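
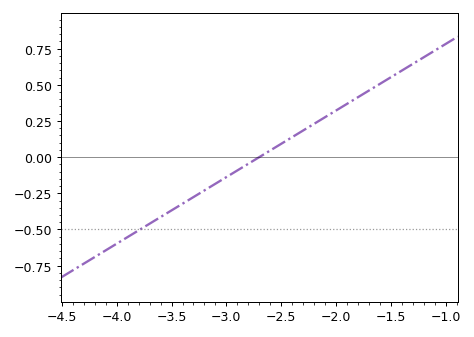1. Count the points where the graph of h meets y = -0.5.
1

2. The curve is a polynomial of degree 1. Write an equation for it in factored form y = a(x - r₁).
y = 0.46(x + 2.7)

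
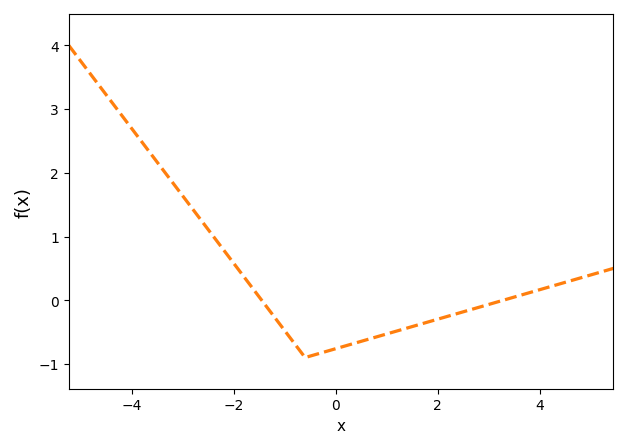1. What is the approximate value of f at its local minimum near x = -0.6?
-0.9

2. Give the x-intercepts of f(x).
-1.45, 3.29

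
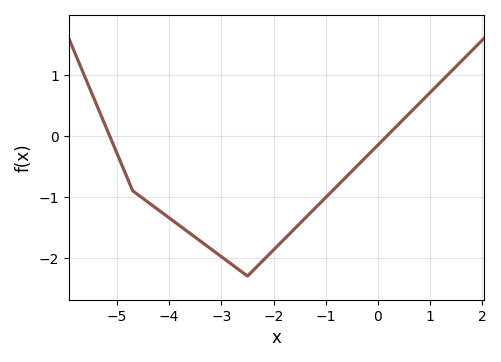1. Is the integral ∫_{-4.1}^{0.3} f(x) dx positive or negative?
negative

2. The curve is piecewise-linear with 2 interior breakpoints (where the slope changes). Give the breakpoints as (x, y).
(-4.7, -0.9); (-2.5, -2.3)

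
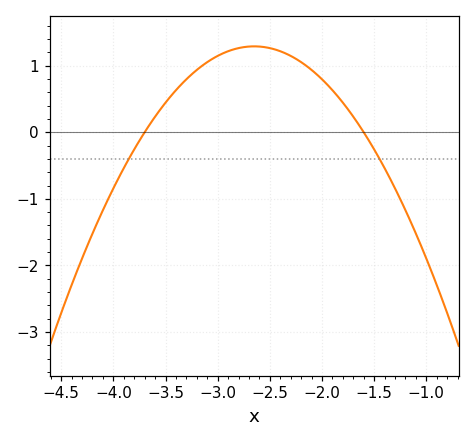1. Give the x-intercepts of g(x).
-3.7, -1.6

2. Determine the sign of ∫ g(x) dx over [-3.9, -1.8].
positive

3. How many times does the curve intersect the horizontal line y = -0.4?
2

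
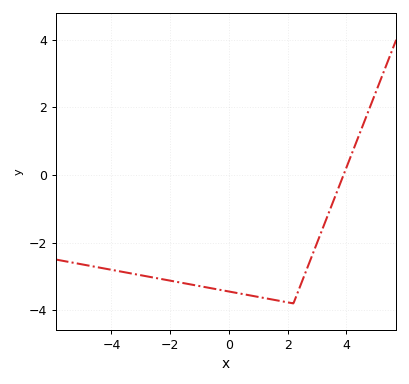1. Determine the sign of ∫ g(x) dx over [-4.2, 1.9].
negative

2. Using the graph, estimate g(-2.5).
-3.05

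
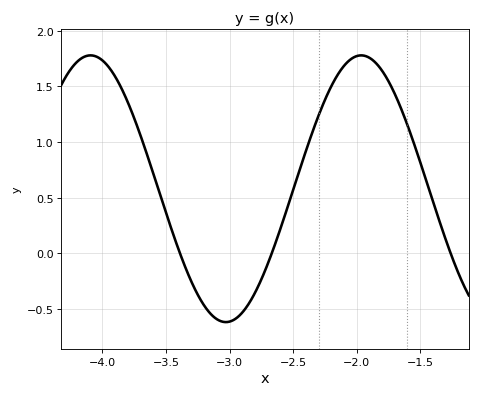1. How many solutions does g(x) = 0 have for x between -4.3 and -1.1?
3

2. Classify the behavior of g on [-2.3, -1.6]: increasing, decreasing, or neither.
neither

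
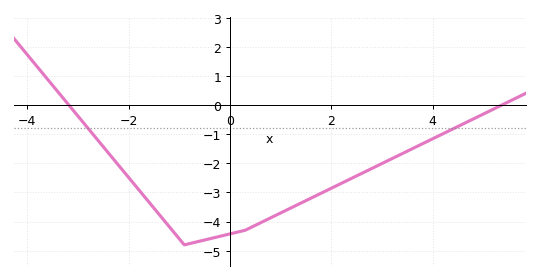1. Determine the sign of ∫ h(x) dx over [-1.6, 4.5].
negative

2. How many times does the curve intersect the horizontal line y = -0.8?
2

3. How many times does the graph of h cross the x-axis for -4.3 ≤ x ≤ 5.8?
2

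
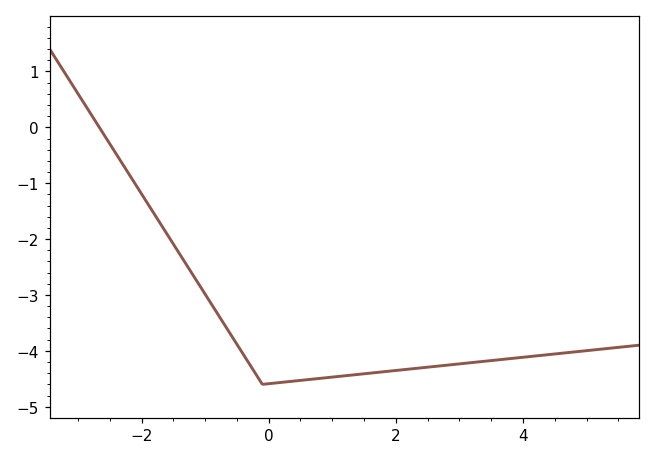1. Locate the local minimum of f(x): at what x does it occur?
-0.096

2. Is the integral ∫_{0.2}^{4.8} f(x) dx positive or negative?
negative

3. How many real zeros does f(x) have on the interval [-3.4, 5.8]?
1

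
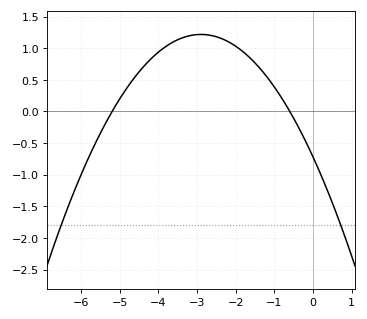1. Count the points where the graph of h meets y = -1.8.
2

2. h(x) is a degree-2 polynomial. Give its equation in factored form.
y = -0.23(x + 5.2)(x + 0.6)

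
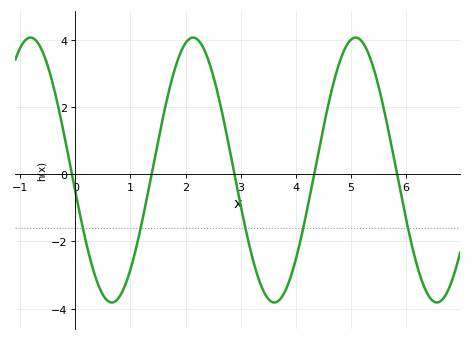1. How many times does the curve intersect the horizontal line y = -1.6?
5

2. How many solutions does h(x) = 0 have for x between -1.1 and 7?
5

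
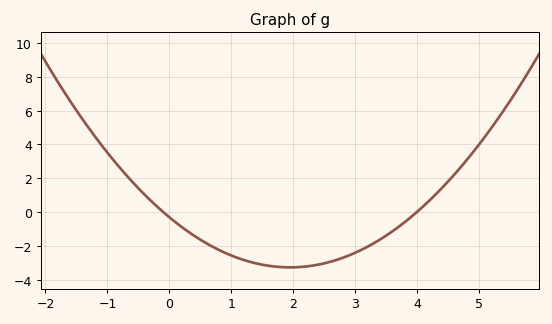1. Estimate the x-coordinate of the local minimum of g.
1.95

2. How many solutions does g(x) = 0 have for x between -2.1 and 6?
2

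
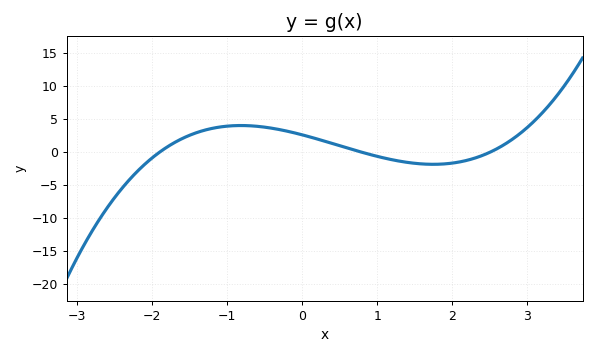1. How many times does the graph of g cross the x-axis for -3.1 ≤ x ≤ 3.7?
3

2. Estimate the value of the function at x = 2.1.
-1.5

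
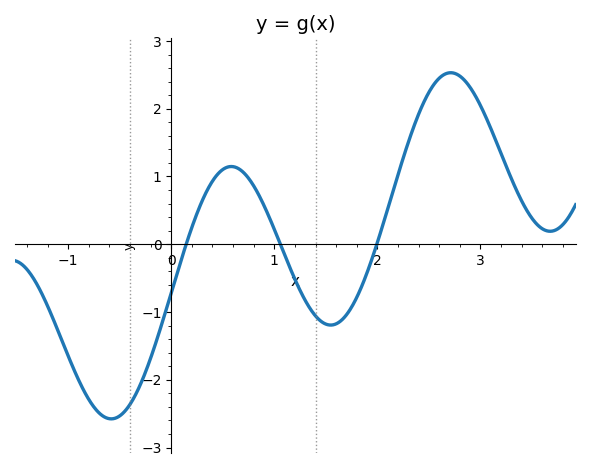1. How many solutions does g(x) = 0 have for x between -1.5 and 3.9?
3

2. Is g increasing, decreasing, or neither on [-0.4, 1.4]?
neither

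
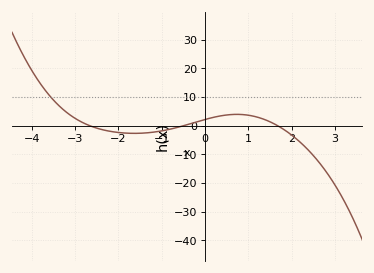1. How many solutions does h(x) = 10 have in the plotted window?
1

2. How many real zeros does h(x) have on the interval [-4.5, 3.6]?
3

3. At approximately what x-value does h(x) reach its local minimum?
-1.63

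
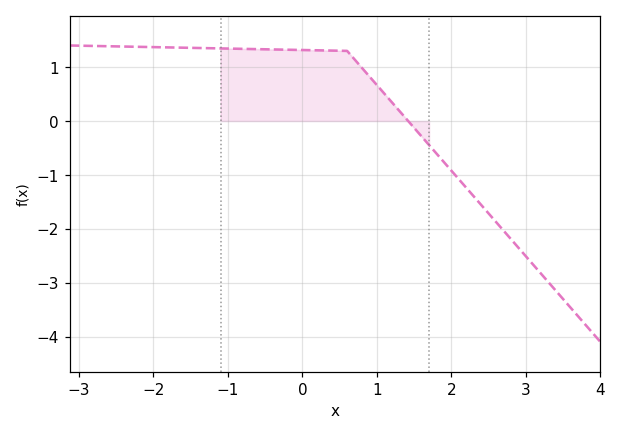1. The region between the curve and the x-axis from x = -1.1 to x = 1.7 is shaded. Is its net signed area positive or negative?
positive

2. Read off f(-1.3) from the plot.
1.35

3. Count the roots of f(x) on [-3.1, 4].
1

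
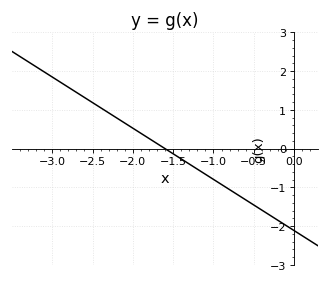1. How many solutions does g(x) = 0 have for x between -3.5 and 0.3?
1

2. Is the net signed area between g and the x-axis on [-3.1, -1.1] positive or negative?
positive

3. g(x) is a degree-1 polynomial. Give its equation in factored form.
y = -1.32(x + 1.6)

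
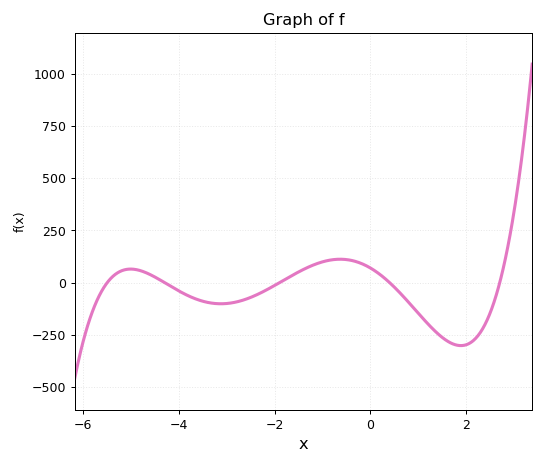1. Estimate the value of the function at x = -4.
-40.1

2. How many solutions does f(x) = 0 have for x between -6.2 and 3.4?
5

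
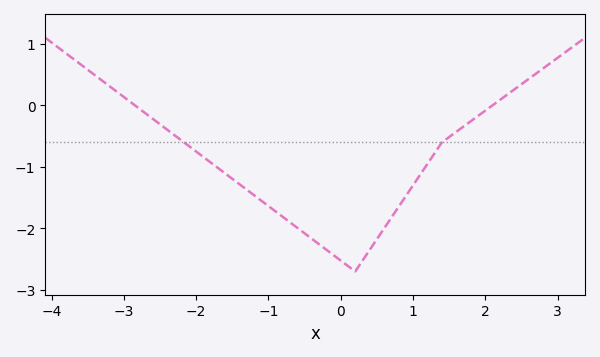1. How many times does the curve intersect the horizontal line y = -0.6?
2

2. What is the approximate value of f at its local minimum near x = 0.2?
-2.7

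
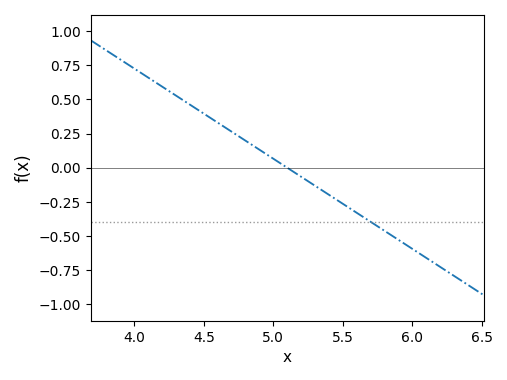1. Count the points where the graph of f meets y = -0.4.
1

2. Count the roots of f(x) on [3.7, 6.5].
1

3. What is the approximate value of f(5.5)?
-0.264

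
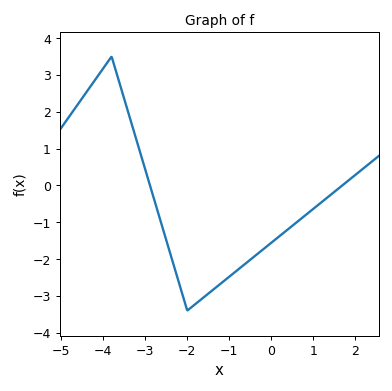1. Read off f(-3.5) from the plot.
2.35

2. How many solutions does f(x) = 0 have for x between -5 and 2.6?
2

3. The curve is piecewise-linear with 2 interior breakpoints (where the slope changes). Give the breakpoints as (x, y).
(-3.8, 3.5); (-2, -3.4)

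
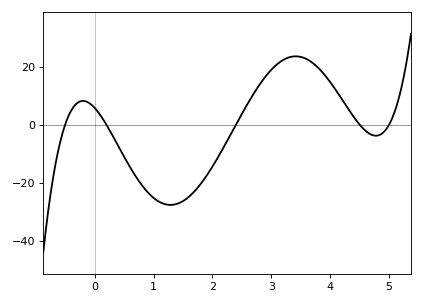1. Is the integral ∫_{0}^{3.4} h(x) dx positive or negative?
negative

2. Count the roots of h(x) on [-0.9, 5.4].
5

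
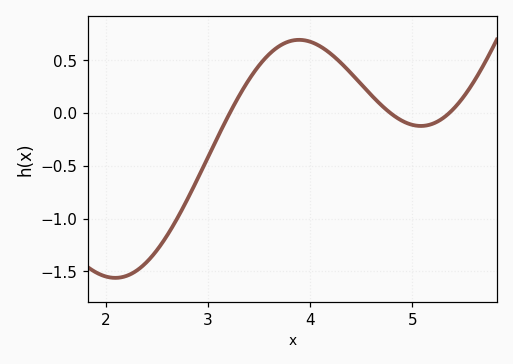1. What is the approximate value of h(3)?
-0.42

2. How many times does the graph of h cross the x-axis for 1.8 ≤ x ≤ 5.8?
3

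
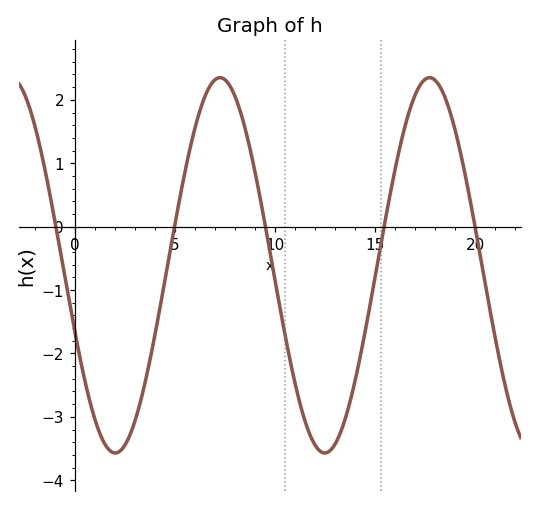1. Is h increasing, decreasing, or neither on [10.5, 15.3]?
neither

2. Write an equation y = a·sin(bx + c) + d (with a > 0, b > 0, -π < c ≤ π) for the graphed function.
y = 2.96sin(0.6x - 2.8) - 0.61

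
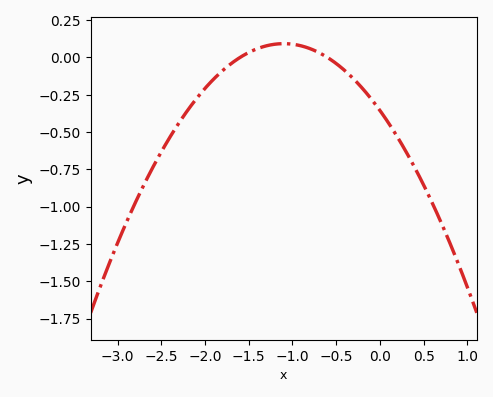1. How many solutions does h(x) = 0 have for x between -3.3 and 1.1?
2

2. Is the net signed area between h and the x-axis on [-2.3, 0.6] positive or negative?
negative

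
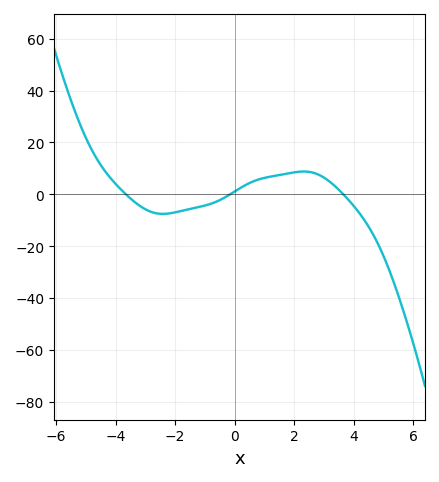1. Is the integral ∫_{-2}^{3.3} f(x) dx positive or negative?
positive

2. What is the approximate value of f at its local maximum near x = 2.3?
8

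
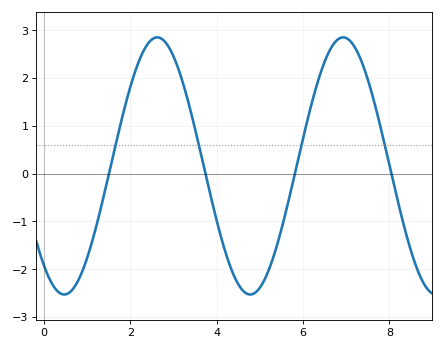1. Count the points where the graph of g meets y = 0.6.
4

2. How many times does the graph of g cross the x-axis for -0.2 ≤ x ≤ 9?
4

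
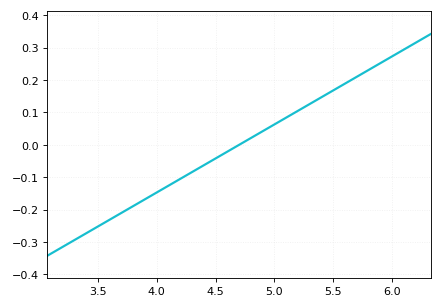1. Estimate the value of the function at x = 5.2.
0.11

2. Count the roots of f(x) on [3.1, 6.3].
1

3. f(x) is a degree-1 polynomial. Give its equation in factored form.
y = 0.21(x - 4.7)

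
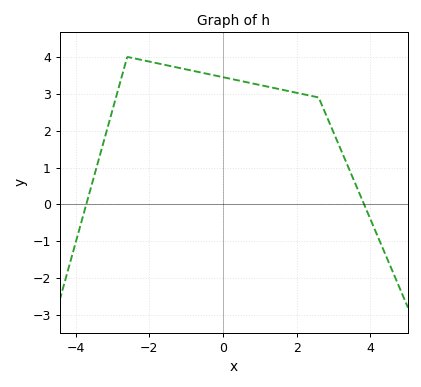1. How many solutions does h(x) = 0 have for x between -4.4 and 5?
2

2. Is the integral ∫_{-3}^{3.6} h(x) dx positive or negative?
positive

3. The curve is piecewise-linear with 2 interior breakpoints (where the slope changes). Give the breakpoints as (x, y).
(-2.6, 4); (2.6, 2.9)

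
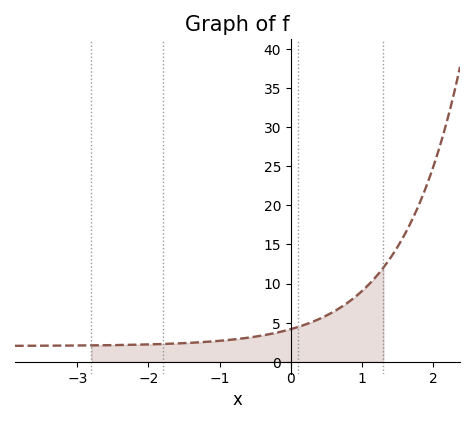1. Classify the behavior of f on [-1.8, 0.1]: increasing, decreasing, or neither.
increasing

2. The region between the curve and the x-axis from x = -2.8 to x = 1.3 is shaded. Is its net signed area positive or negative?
positive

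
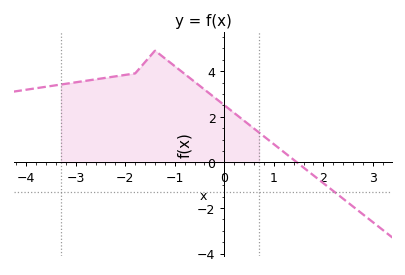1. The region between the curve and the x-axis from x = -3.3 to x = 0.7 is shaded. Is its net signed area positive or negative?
positive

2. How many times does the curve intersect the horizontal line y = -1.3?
1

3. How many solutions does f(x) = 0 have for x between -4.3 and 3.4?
1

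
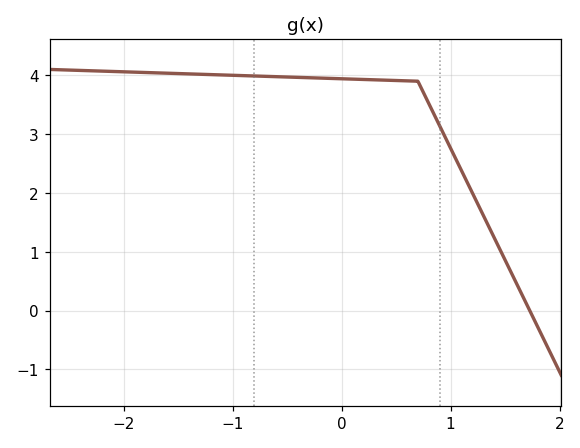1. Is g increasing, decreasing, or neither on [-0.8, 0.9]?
decreasing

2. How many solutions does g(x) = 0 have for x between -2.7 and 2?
1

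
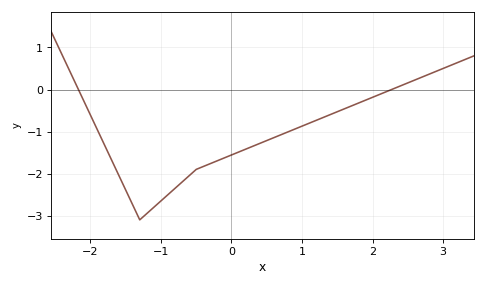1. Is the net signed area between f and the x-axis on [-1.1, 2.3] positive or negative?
negative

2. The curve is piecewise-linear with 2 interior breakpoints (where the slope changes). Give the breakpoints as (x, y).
(-1.3, -3.1); (-0.5, -1.9)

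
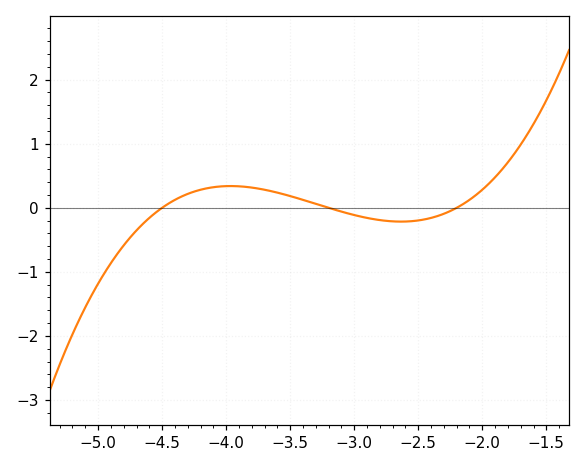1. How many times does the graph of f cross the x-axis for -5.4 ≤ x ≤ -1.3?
3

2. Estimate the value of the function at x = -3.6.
0.237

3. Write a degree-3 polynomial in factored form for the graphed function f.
y = 0.47(x + 4.5)(x + 3.2)(x + 2.2)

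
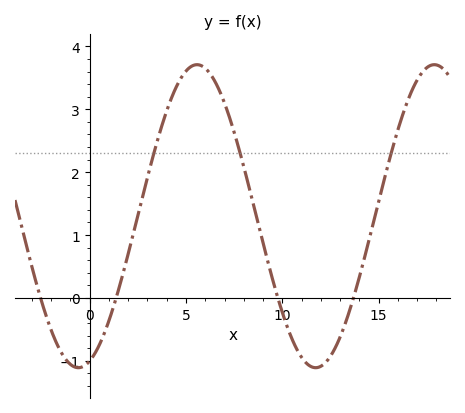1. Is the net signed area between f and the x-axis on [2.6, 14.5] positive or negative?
positive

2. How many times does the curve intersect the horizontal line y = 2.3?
3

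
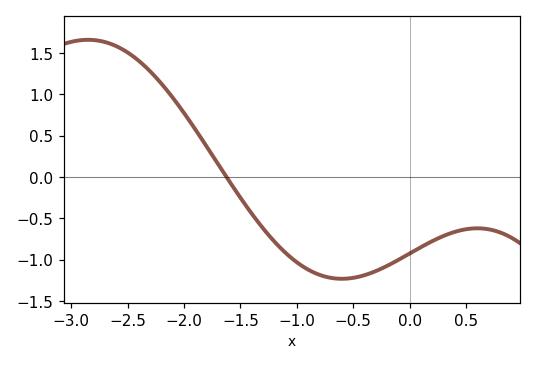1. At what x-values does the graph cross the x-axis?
-1.62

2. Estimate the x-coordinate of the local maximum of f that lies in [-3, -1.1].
-2.85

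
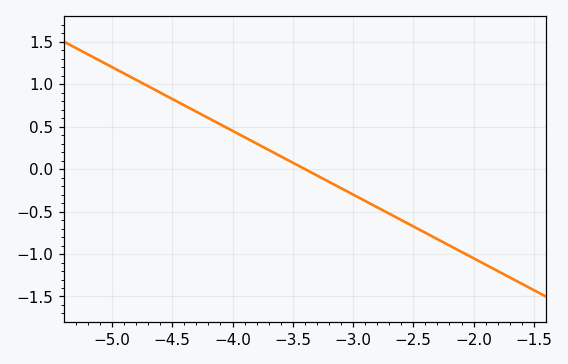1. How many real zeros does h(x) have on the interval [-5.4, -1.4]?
1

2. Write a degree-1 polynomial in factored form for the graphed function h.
y = -0.75(x + 3.4)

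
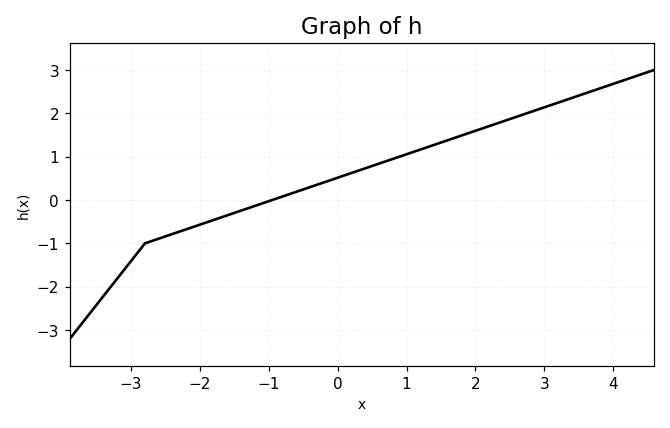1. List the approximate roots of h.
-0.951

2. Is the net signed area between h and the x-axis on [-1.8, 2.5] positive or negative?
positive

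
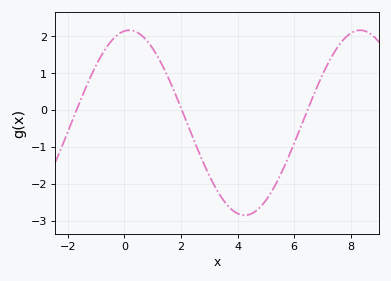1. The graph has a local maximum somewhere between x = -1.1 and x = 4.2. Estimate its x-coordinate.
0.2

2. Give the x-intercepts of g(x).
-1.6, 2, 6.4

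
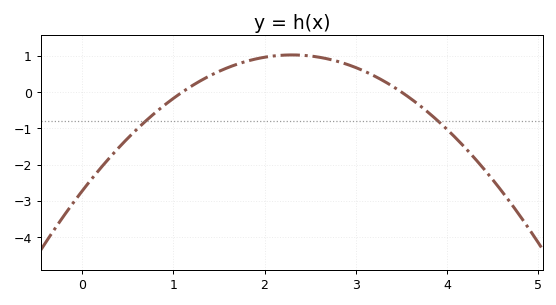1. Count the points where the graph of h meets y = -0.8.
2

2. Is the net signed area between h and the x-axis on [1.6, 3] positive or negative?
positive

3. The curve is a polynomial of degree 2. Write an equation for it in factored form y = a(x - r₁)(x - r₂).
y = -0.71(x - 1.1)(x - 3.5)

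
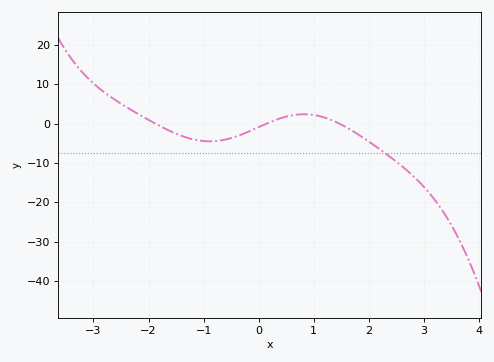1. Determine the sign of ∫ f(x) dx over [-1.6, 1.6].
negative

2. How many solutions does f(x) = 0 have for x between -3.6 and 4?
3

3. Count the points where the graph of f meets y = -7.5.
1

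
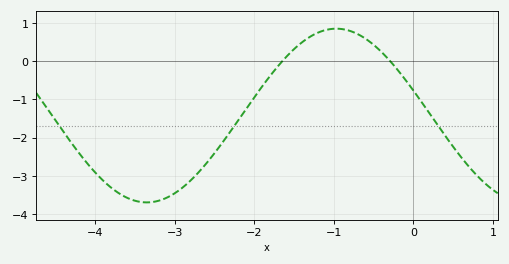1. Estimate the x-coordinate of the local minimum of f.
-3.35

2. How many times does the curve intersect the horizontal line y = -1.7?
3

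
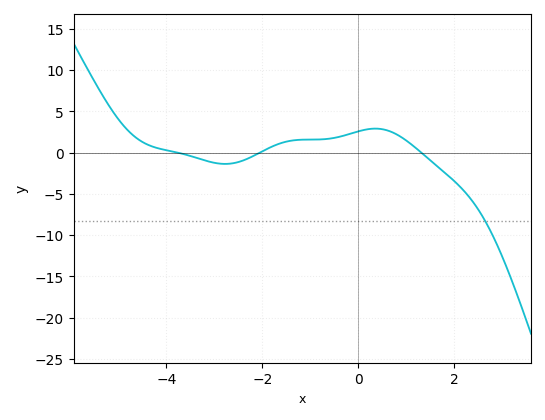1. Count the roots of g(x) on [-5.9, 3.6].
3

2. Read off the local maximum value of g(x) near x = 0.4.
3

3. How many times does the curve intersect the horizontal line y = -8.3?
1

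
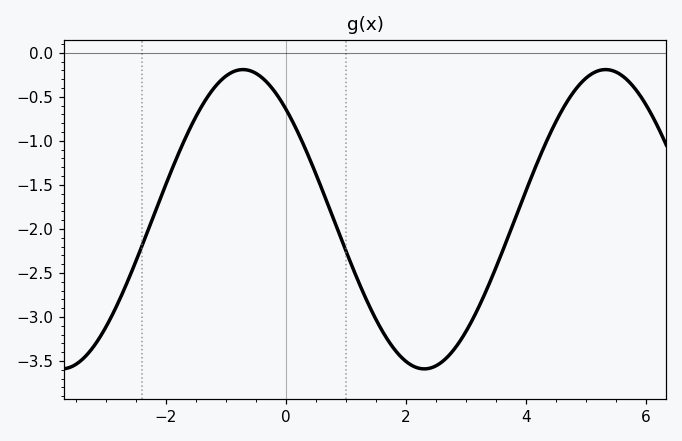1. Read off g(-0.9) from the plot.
-0.2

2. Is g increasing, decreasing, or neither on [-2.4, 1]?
neither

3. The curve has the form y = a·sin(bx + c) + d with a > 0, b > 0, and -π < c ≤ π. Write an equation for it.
y = 1.7sin(1x + 2.3) - 1.89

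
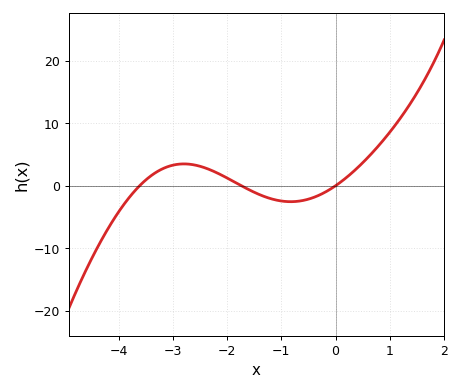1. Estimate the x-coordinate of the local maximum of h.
-2.8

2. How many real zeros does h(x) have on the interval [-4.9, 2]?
3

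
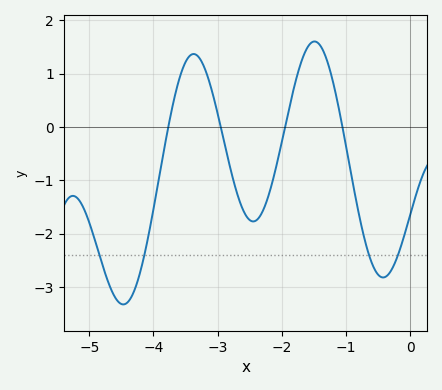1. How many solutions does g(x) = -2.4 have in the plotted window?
4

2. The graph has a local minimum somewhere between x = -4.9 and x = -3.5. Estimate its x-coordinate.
-4.5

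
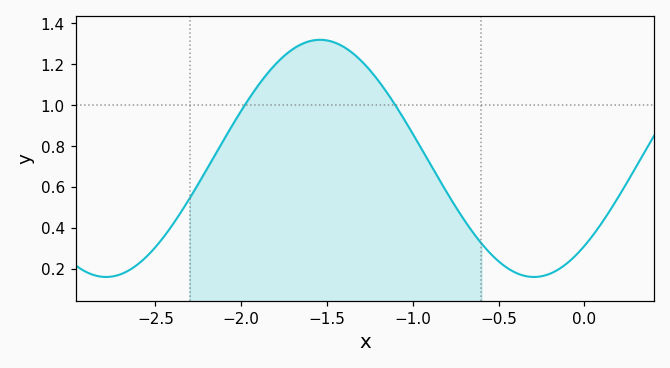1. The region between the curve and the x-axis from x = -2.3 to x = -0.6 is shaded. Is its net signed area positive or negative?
positive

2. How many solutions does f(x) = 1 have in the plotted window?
2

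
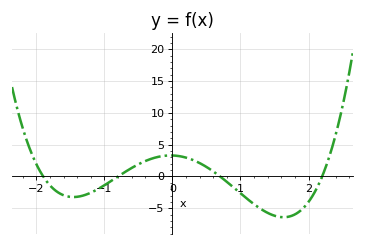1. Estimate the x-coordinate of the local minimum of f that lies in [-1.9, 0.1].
-1.5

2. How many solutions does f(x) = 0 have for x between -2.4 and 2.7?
4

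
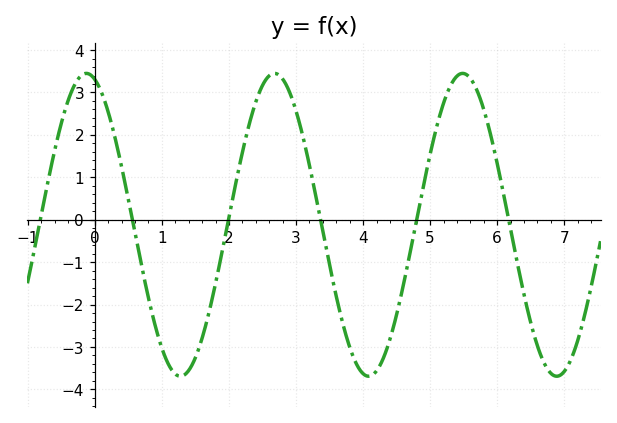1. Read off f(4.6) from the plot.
-1.54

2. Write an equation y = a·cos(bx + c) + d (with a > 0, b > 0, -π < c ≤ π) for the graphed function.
y = 3.57cos(2.24x + 0.282) - 0.12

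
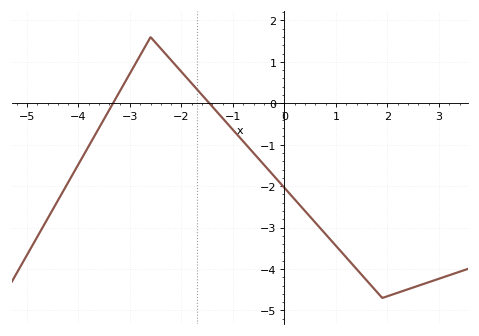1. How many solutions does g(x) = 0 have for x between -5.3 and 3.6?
2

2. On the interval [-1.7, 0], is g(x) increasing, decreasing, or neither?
decreasing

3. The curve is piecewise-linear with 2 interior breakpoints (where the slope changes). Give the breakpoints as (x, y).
(-2.6, 1.6); (1.9, -4.7)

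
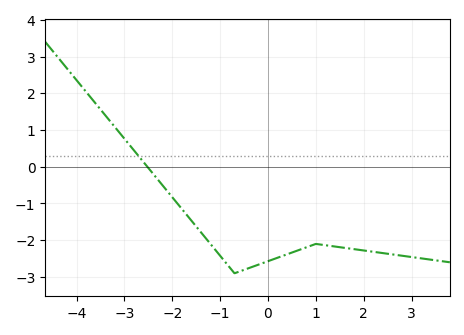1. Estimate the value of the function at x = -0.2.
-2.7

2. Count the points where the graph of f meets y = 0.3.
1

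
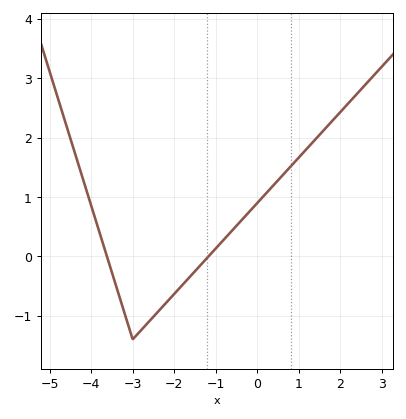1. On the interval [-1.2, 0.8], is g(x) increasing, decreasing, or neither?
increasing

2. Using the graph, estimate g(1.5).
2.05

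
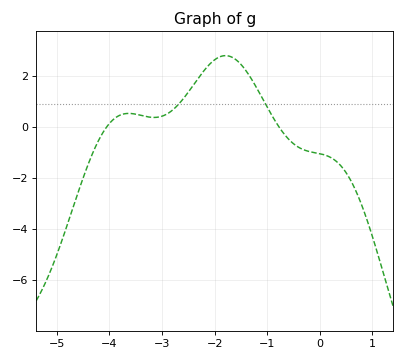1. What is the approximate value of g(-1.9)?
2.74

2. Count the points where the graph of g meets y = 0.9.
2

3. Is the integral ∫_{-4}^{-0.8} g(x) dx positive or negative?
positive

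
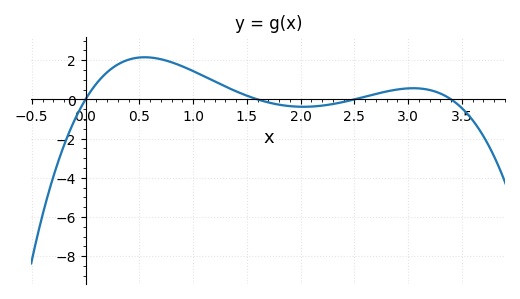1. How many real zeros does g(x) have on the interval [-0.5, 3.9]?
4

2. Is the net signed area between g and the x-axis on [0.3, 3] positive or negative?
positive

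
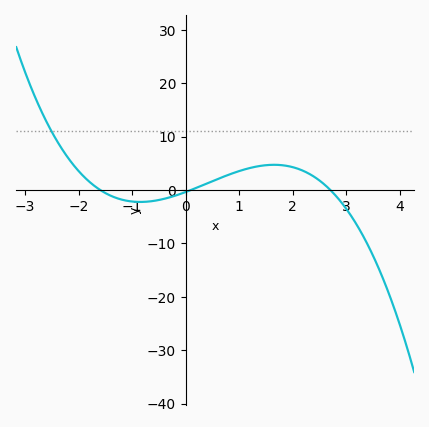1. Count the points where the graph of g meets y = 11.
1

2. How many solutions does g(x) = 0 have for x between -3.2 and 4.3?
3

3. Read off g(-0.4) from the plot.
-1.66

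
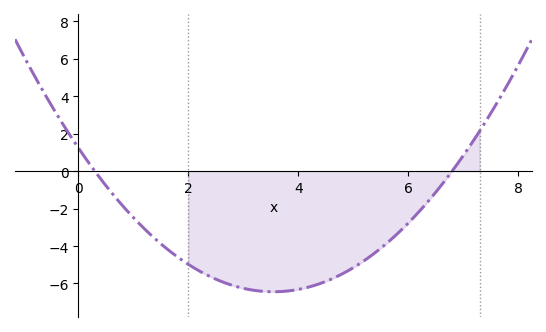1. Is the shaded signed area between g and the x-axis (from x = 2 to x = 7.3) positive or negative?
negative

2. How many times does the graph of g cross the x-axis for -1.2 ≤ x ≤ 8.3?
2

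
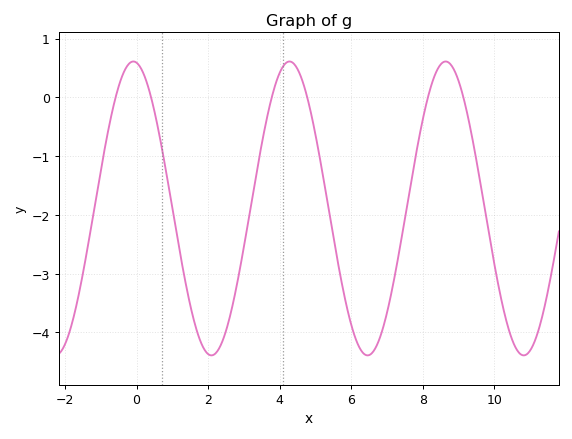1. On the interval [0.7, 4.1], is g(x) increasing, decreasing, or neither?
neither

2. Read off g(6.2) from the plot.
-4.2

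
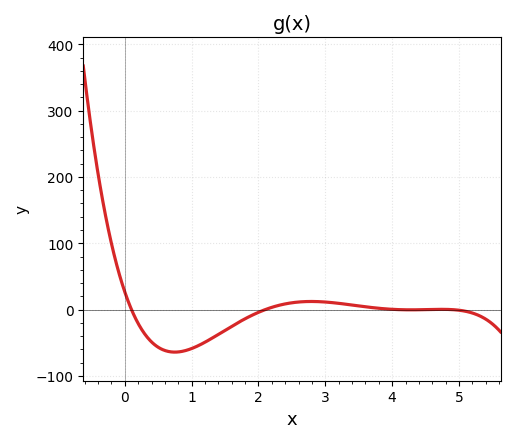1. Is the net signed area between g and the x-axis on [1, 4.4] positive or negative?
negative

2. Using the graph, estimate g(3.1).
10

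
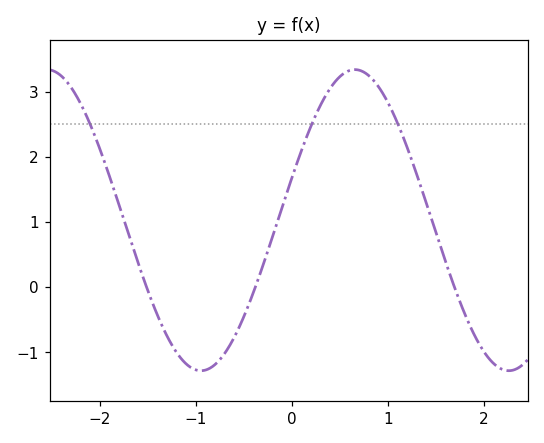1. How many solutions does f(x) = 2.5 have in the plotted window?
3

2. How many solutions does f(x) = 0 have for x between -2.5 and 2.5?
3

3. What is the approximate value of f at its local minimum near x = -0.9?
-1.3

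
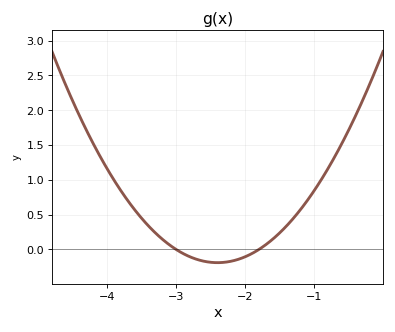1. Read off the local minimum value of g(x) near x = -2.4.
-0.191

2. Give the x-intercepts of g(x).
-3, -1.8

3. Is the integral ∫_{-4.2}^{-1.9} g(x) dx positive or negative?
positive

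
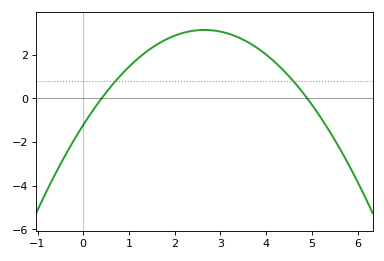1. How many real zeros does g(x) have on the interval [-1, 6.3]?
2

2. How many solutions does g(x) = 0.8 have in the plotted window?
2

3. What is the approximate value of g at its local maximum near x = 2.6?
3.2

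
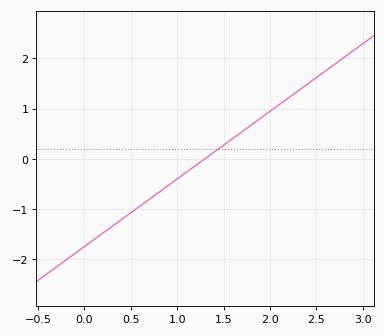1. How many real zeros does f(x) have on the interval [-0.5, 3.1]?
1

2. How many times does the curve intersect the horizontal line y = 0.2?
1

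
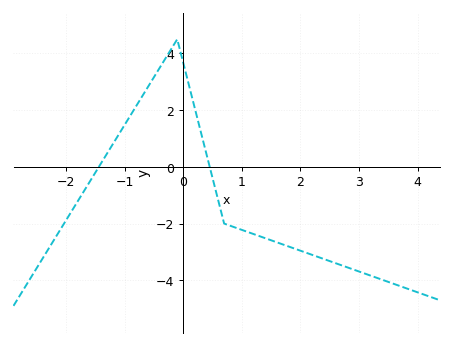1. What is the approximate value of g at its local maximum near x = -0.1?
4.4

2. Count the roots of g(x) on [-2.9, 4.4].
2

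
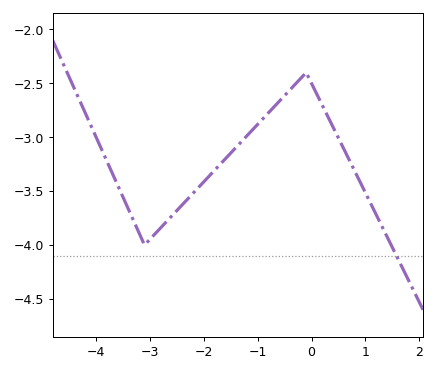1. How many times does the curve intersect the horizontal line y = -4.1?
1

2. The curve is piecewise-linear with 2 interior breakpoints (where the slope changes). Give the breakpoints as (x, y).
(-3.1, -4); (-0.1, -2.4)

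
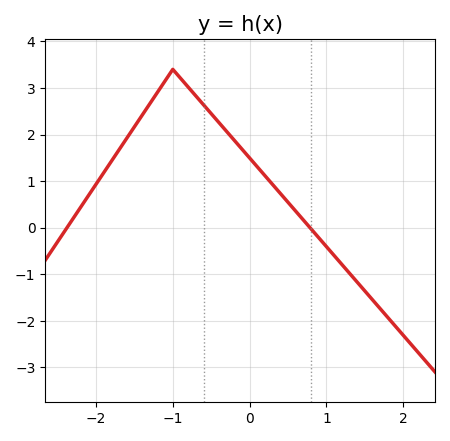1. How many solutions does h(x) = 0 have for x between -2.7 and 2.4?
2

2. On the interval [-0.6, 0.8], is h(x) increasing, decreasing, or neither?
decreasing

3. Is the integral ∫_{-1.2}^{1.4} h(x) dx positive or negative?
positive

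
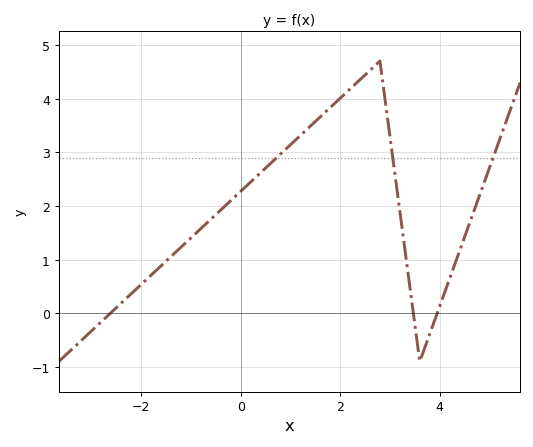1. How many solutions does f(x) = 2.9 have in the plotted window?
3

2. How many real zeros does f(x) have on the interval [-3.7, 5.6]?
3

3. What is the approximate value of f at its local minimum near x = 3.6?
-0.9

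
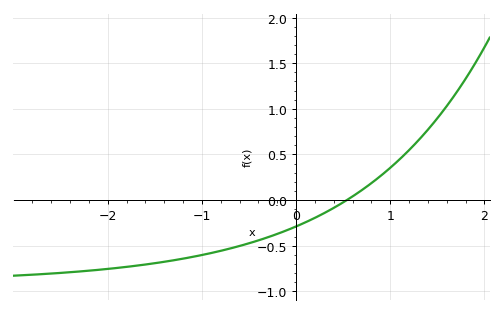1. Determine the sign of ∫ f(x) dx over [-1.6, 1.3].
negative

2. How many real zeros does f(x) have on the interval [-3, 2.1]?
1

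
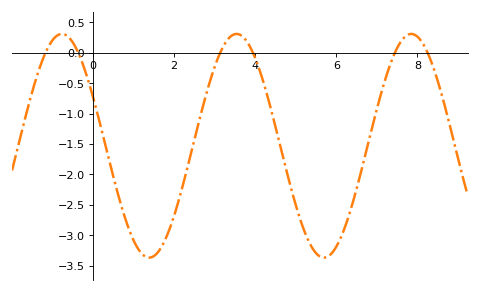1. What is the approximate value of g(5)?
-2.5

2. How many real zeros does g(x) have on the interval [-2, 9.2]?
6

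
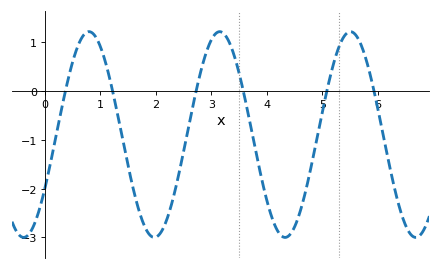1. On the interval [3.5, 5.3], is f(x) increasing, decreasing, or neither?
neither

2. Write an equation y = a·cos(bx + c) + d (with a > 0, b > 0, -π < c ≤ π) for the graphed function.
y = 2.11cos(2.67x - 2.13) - 0.89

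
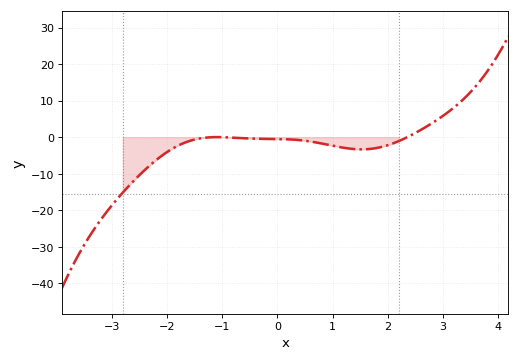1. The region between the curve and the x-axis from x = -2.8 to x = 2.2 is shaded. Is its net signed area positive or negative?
negative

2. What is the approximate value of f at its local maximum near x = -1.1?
0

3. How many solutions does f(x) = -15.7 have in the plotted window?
1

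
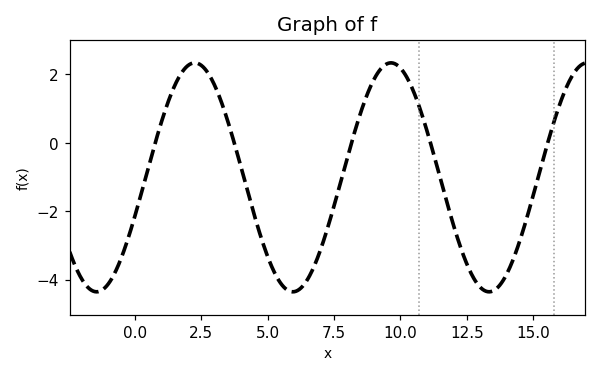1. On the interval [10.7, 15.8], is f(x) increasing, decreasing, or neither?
neither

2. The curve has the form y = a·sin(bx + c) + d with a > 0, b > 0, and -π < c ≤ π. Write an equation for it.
y = 3.35sin(0.85x - 0.34) - 1.01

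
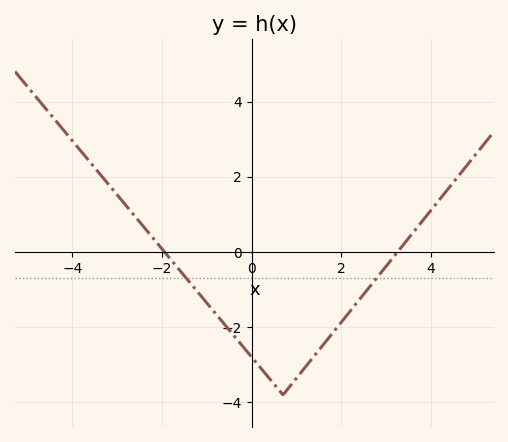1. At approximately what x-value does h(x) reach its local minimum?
0.6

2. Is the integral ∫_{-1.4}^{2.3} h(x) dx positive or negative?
negative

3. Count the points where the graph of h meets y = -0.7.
2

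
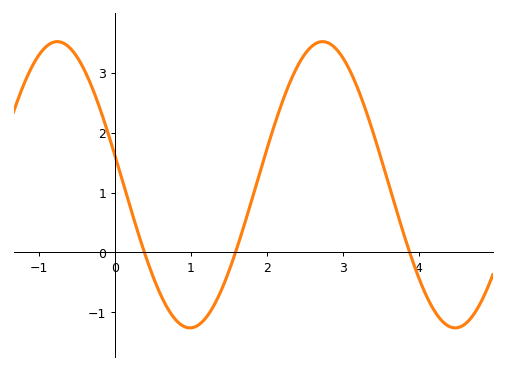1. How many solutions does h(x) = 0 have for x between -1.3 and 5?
3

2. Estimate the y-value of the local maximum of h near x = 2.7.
3.5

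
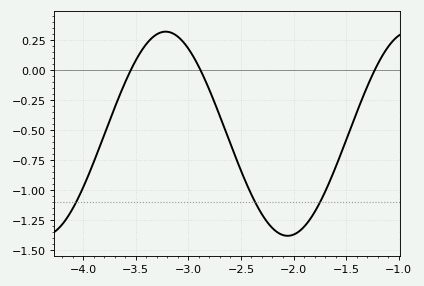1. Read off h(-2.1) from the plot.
-1.37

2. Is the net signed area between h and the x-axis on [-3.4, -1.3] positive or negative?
negative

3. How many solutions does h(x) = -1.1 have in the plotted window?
3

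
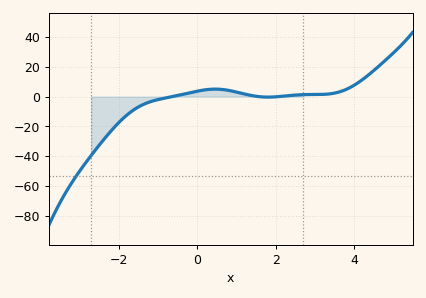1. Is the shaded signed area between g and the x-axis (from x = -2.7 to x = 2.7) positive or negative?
negative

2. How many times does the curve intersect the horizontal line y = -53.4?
1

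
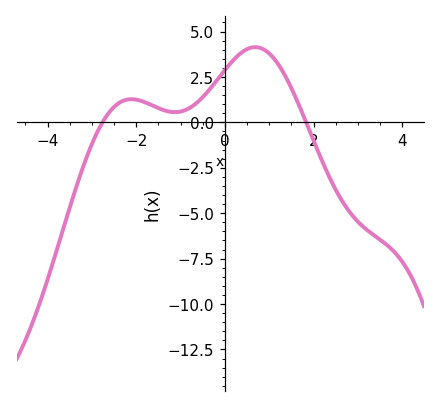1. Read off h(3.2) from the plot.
-6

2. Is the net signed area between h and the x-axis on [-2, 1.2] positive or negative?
positive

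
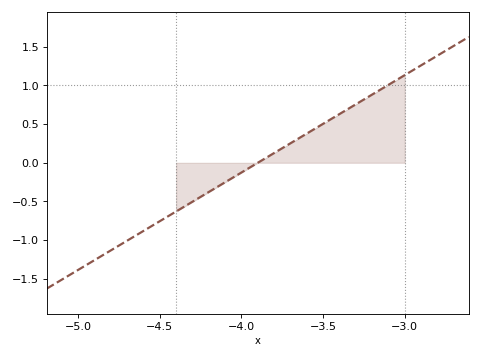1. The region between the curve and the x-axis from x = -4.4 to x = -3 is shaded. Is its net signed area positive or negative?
positive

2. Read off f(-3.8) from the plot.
0.126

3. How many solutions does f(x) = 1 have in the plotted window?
1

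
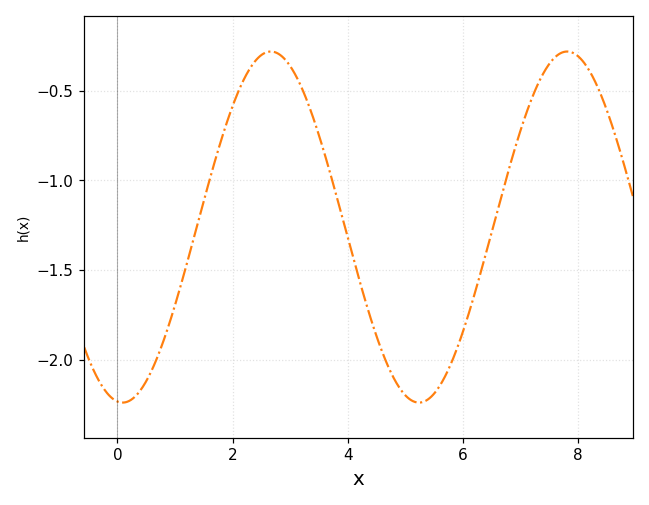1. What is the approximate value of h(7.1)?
-0.631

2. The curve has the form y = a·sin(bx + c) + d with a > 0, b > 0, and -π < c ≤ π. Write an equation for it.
y = 0.98sin(1.22x - 1.68) - 1.26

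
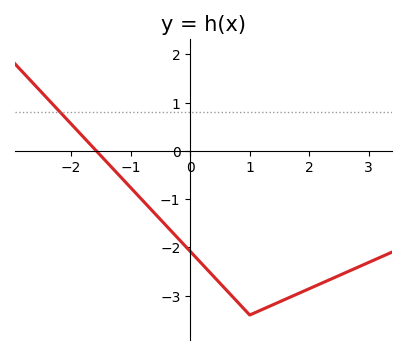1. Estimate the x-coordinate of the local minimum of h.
1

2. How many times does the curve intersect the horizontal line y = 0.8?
1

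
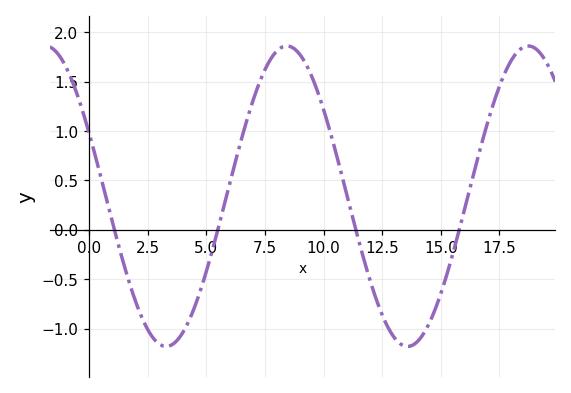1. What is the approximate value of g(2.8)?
-1.1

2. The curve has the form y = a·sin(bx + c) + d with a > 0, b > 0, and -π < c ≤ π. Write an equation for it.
y = 1.52sin(0.61x + 2.7) + 0.34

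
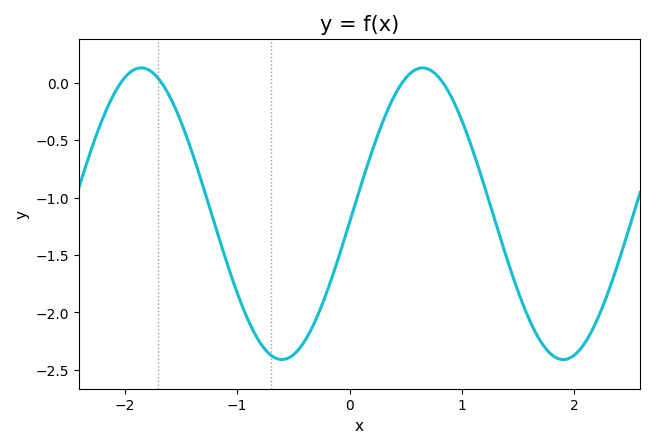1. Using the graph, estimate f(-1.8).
0.1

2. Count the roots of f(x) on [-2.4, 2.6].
4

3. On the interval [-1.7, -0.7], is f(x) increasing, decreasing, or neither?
decreasing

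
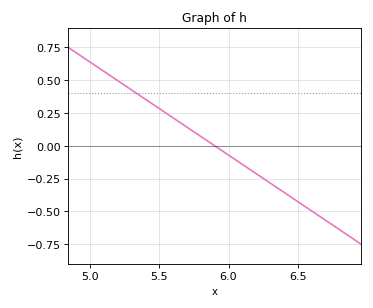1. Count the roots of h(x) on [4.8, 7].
1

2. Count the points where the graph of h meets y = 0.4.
1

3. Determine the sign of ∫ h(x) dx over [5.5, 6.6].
negative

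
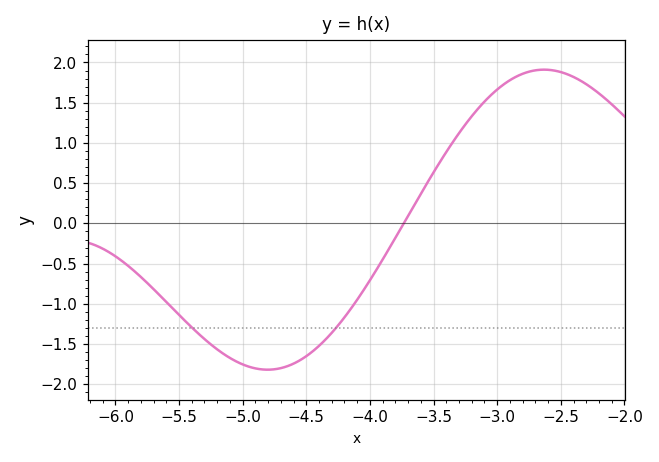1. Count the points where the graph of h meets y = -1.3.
2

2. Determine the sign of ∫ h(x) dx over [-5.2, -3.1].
negative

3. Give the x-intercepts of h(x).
-3.73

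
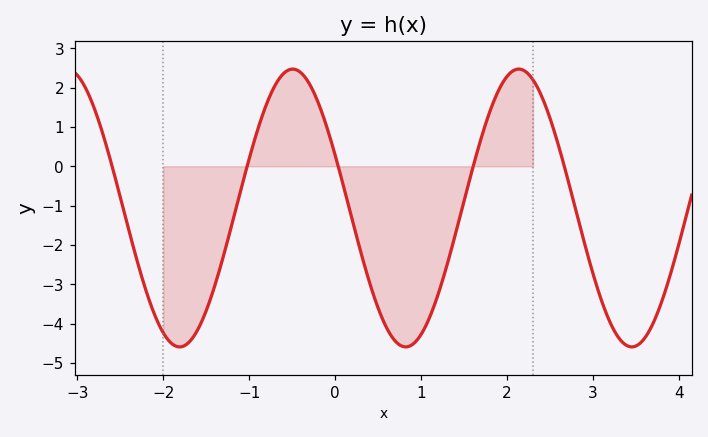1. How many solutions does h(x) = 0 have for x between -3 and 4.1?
5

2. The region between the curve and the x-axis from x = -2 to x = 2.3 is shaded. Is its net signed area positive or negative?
negative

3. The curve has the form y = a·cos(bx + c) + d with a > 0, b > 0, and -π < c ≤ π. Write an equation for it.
y = 3.53cos(2.4x + 1.2) - 1.06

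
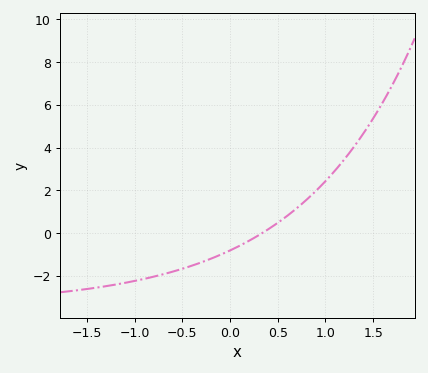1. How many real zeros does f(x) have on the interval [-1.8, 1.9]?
1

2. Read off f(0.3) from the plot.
0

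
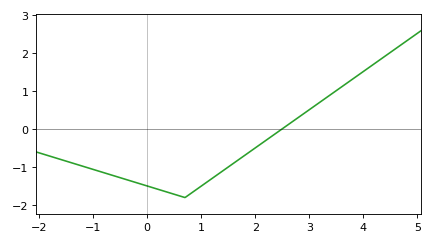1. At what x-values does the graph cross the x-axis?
2.49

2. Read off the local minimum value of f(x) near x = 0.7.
-1.8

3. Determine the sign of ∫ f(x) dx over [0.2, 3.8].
negative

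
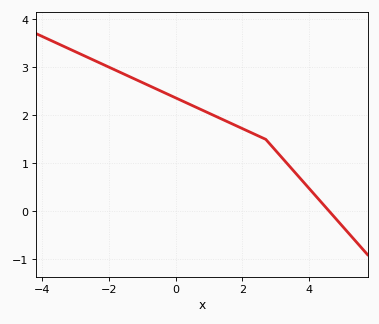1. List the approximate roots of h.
4.6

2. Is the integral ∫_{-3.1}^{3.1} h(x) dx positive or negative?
positive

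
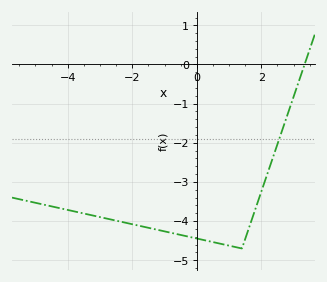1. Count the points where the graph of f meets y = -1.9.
1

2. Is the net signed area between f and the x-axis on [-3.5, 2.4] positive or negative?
negative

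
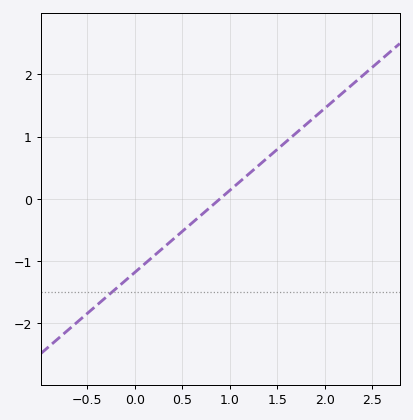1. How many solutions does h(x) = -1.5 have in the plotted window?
1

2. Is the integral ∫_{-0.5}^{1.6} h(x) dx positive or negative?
negative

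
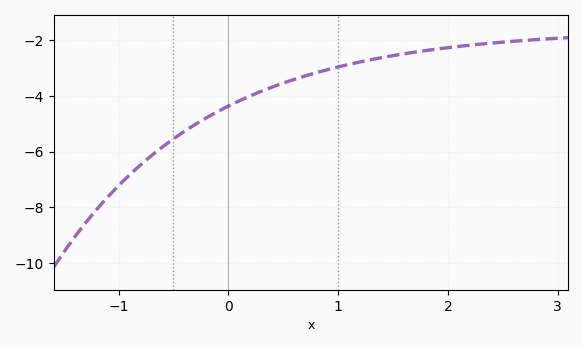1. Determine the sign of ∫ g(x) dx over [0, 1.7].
negative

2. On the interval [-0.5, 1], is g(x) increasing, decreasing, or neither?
increasing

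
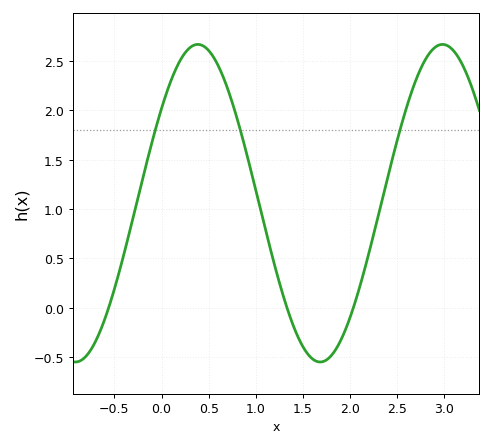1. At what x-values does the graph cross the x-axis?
-0.6, 1.3, 2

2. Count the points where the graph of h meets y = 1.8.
3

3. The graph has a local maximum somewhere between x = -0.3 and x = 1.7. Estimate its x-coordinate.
0.4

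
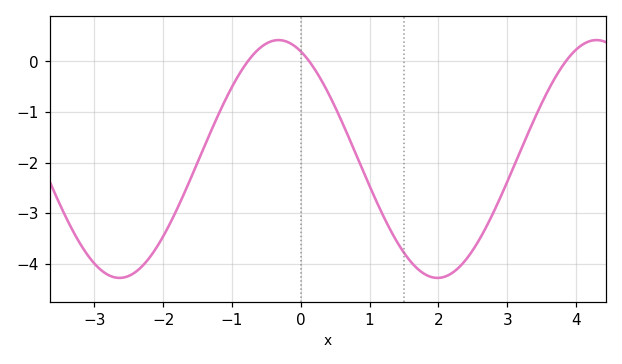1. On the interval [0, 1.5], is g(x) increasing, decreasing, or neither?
decreasing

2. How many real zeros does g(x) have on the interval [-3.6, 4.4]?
3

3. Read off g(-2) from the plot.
-3.5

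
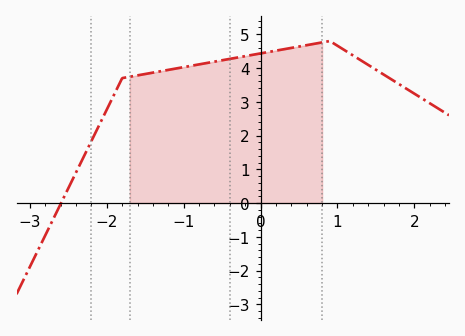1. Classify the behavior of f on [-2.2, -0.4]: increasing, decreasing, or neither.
increasing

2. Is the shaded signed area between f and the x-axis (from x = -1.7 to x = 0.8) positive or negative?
positive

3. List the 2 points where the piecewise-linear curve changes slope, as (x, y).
(-1.8, 3.7); (0.9, 4.8)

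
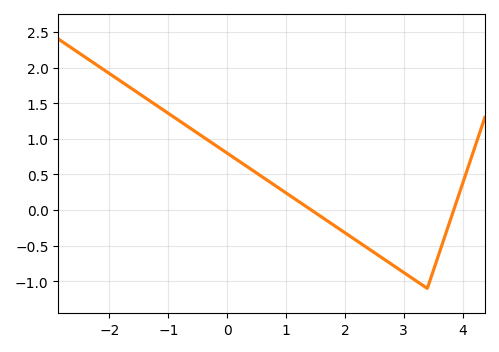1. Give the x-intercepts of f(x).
1.4, 3.8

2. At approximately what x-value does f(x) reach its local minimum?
3.4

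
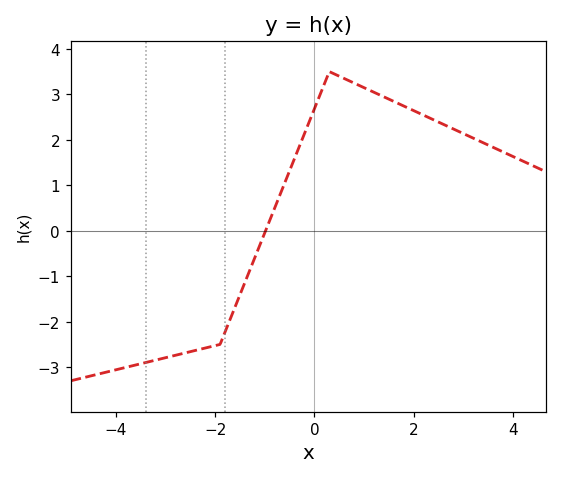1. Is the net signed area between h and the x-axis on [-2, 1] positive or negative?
positive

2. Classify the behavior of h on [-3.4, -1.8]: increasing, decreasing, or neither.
increasing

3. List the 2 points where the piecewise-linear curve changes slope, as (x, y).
(-1.9, -2.5); (0.3, 3.5)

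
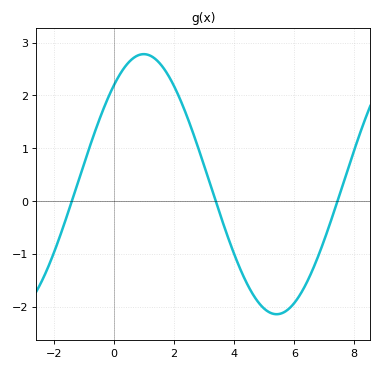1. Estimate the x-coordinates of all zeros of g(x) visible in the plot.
-1.4, 3.4, 7.4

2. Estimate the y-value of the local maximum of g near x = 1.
2.8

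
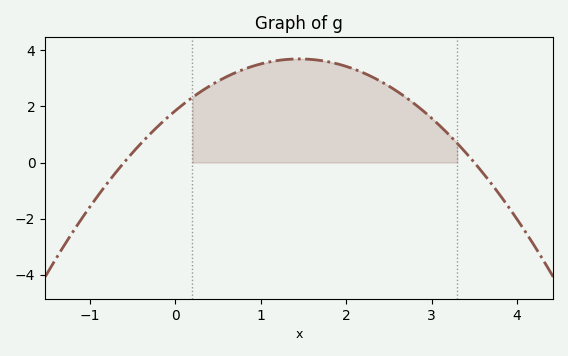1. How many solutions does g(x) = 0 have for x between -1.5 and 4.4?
2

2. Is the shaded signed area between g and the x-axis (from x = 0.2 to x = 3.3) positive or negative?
positive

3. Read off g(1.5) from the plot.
3.6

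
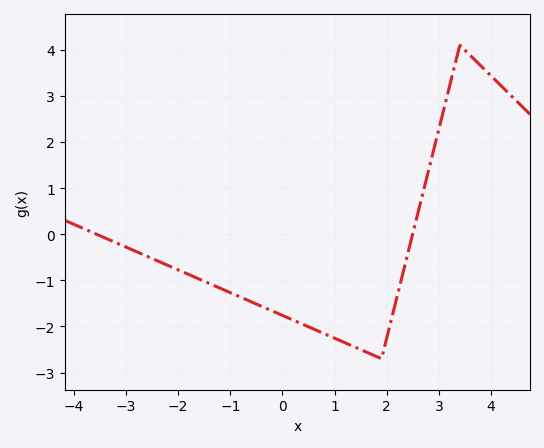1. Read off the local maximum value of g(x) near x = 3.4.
4.1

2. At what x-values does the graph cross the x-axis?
-3.6, 2.4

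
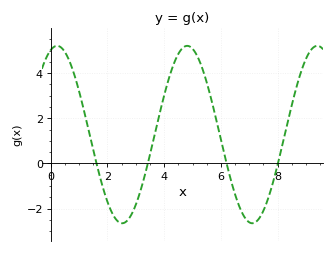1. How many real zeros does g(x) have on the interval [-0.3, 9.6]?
4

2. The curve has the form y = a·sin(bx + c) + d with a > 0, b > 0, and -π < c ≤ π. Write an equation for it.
y = 3.93sin(1.37x + 1.26) + 1.28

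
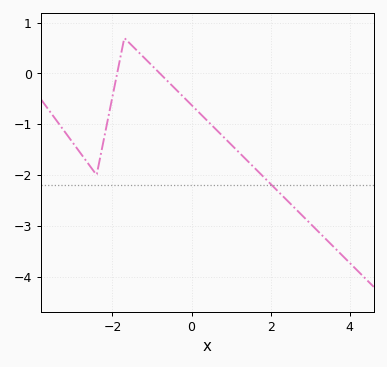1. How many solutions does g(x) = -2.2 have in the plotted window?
1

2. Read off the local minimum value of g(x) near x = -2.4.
-2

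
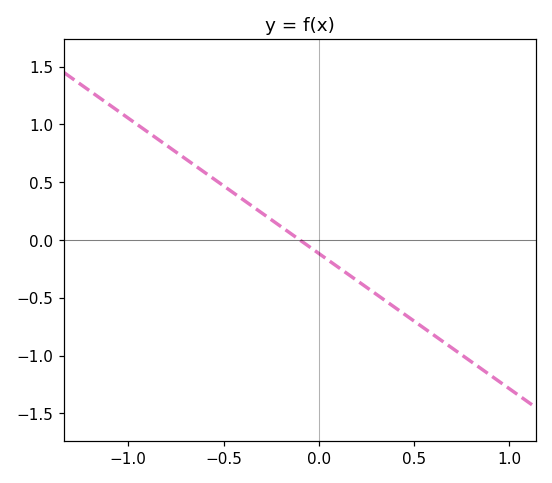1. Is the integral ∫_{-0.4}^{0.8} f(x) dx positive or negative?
negative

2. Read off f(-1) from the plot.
1.05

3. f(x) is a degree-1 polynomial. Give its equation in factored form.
y = -1.17(x + 0.1)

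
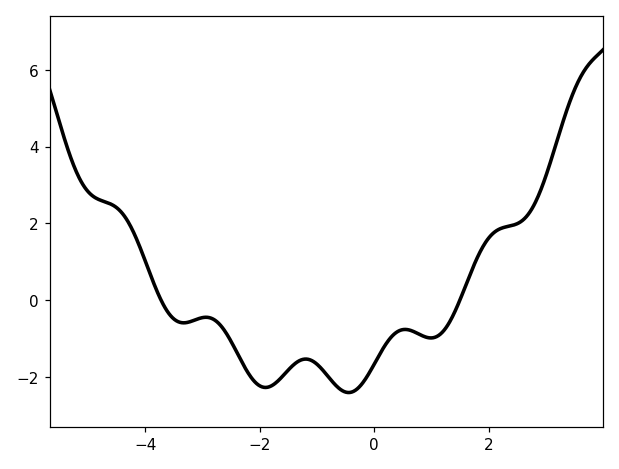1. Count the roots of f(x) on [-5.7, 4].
2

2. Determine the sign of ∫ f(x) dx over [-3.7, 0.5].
negative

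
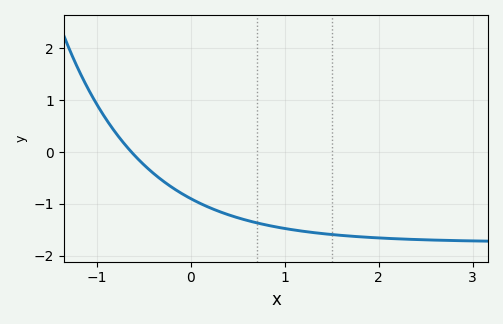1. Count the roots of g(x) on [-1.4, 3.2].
1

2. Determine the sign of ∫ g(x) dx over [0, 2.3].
negative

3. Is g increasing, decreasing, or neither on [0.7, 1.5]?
decreasing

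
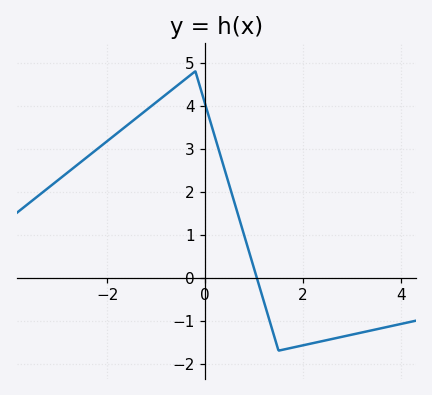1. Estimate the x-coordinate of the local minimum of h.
1.6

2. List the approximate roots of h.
1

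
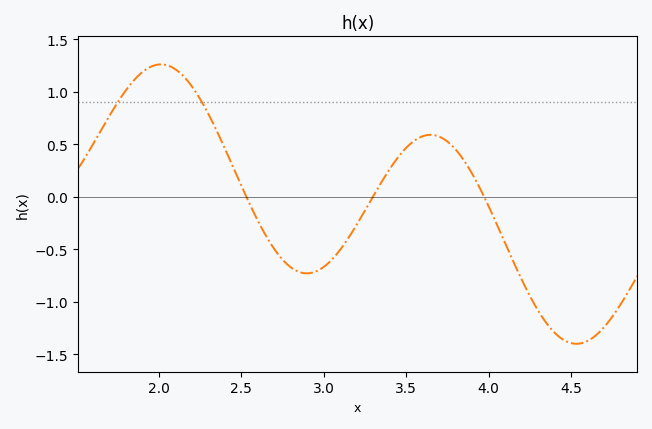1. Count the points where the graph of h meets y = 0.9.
2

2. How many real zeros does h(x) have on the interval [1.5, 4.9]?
3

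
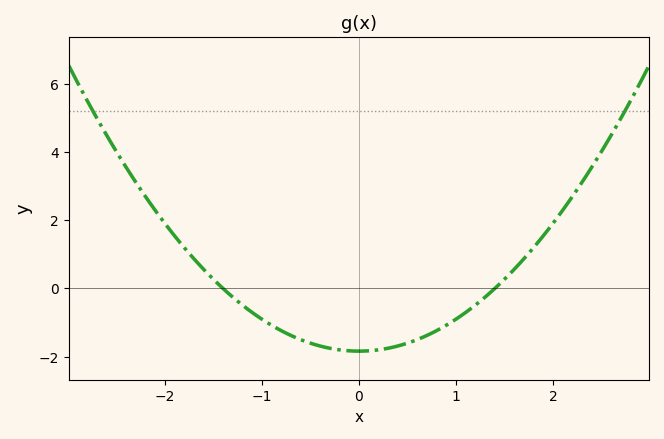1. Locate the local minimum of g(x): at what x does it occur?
0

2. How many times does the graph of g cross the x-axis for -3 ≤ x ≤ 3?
2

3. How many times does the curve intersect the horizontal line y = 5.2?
2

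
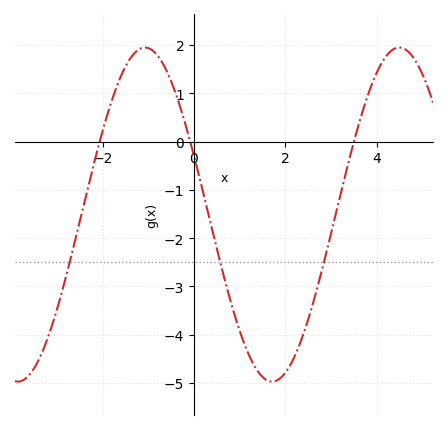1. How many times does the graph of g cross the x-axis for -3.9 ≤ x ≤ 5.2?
3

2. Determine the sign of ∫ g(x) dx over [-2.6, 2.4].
negative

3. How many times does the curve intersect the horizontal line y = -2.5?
3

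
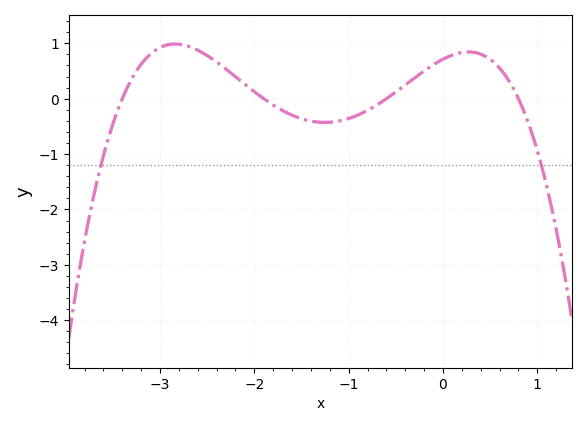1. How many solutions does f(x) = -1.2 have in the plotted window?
2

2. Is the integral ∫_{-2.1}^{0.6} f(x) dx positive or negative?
positive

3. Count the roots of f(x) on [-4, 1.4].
4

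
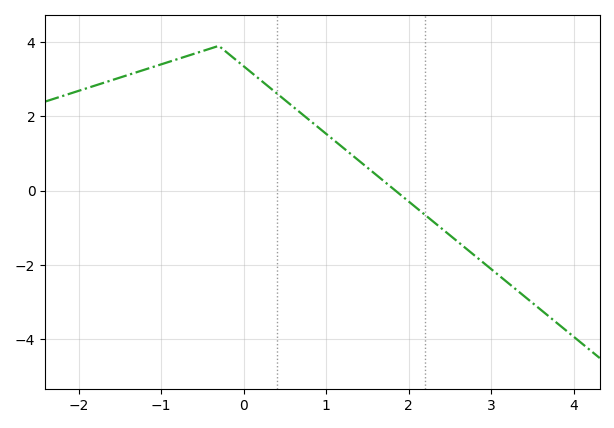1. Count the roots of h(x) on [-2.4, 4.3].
1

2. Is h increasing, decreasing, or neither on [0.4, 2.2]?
decreasing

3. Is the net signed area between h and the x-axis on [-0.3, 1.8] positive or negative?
positive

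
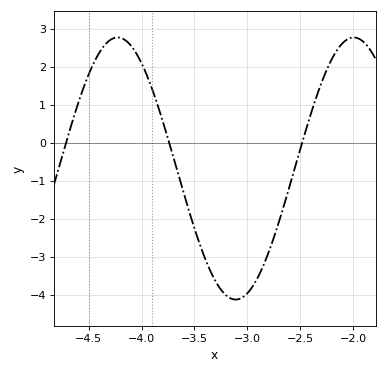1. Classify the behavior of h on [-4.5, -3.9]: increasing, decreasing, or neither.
neither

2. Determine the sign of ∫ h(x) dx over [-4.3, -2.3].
negative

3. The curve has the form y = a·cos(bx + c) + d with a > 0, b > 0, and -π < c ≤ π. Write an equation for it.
y = 3.45cos(2.8x - 0.65) - 0.68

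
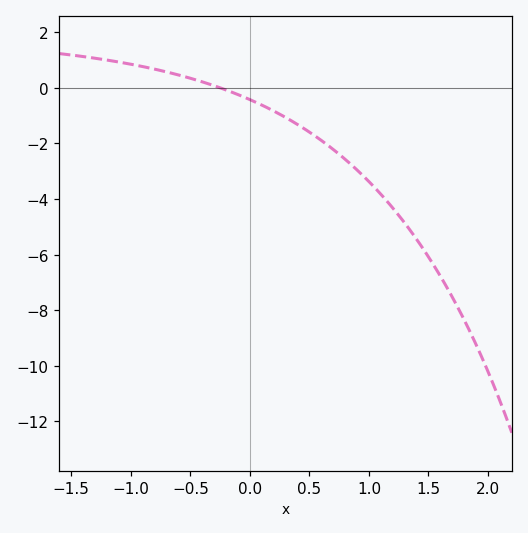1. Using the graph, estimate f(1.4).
-5.4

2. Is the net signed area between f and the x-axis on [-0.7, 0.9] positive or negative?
negative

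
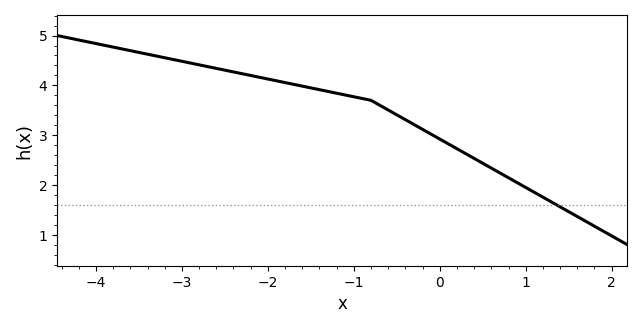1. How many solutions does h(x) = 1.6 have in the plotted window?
1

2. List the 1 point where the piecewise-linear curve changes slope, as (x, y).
(-0.8, 3.7)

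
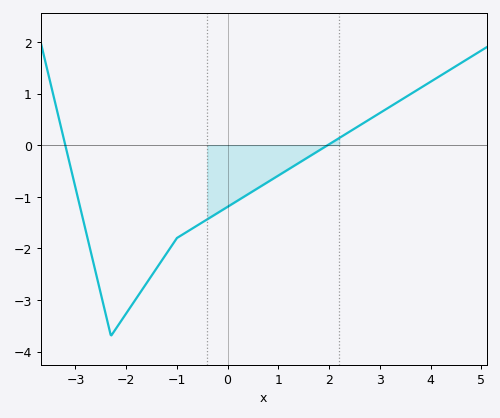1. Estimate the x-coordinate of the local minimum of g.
-2.3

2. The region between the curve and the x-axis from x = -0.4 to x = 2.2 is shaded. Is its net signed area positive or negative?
negative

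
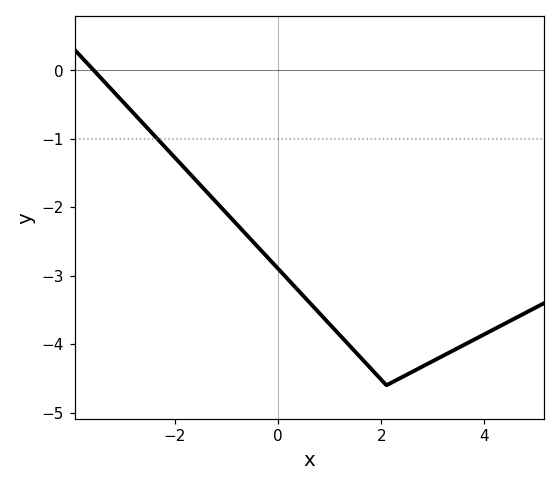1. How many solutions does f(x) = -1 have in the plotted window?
1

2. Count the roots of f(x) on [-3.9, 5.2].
1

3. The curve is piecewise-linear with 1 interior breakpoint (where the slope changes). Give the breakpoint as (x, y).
(2.1, -4.6)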